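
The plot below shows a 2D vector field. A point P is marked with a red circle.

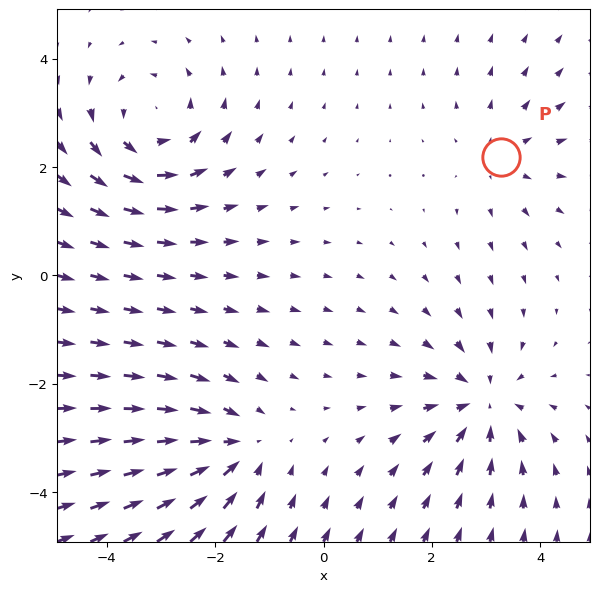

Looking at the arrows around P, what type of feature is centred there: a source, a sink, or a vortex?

At P (3.3, 2.2) the arrows spread outward. Divergence about +2, curl ≈0 — positive divergence with near-zero curl is a source.

source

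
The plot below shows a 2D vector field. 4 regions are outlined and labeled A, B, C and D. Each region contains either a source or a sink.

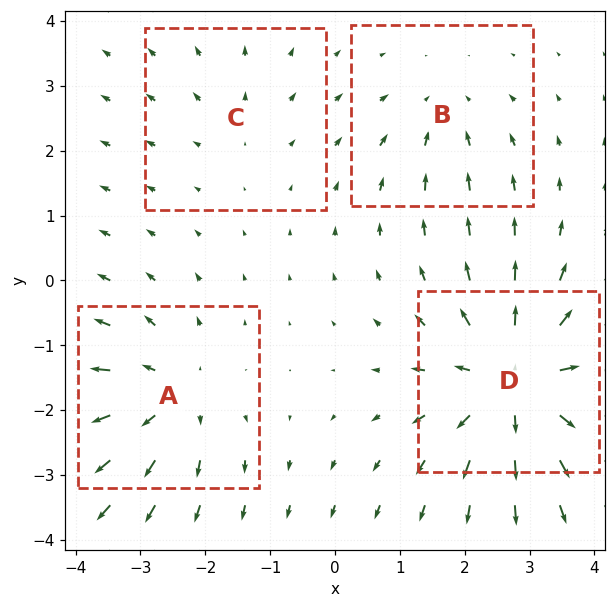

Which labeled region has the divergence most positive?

Divergence at each region's feature centre — A: about +5, B: about -3, C: about +2, D: about +7. Region D is most positive.

D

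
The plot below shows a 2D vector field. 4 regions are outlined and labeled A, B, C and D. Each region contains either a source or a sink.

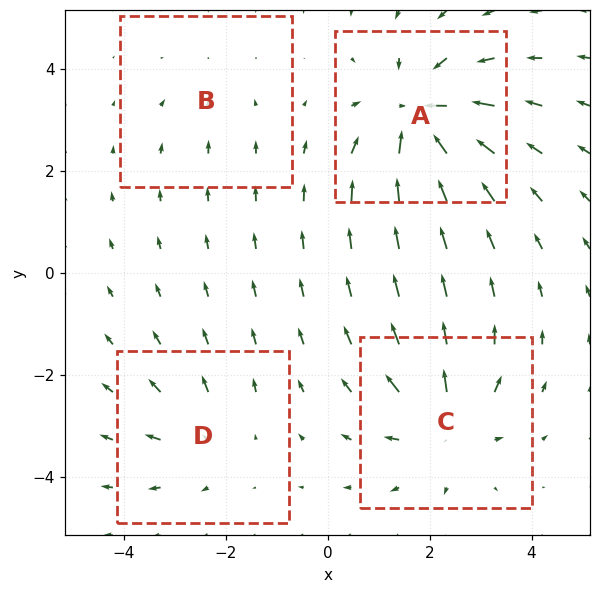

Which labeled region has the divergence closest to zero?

Divergence at each region's feature centre — A: about -8, B: about -2, C: about +6, D: about +4. Region B is closest to zero.

B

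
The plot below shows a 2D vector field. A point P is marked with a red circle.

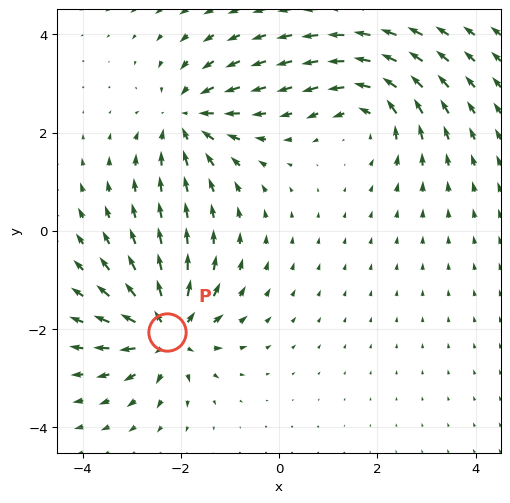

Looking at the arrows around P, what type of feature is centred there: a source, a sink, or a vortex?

At P (-2.3, -2.1) the arrows spread outward. Divergence about +6, curl ≈0 — positive divergence with near-zero curl is a source.

source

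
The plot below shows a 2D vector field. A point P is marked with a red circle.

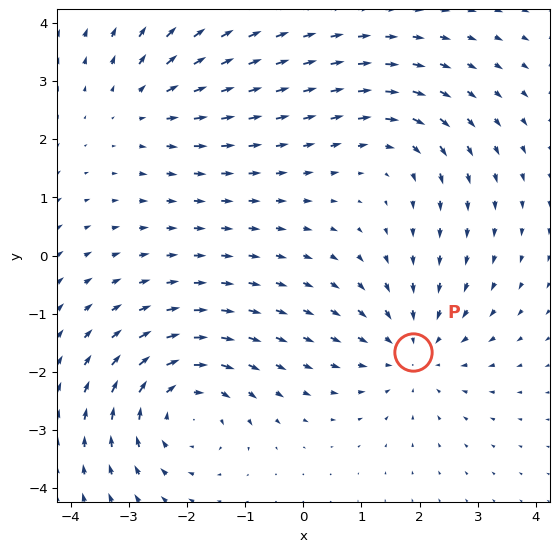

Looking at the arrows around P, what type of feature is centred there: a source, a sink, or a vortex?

At P (1.9, -1.7) the arrows converge inward. Divergence about -3, curl ≈0 — negative divergence with near-zero curl is a sink.

sink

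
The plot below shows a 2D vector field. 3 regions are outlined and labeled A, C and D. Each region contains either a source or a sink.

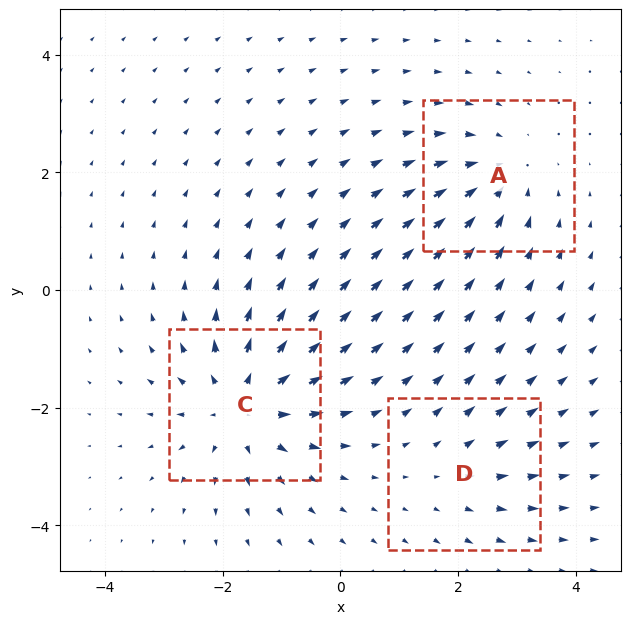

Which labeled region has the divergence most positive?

C

Divergence at each region's feature centre — A: about -3, C: about +4, D: about +2. Region C is most positive.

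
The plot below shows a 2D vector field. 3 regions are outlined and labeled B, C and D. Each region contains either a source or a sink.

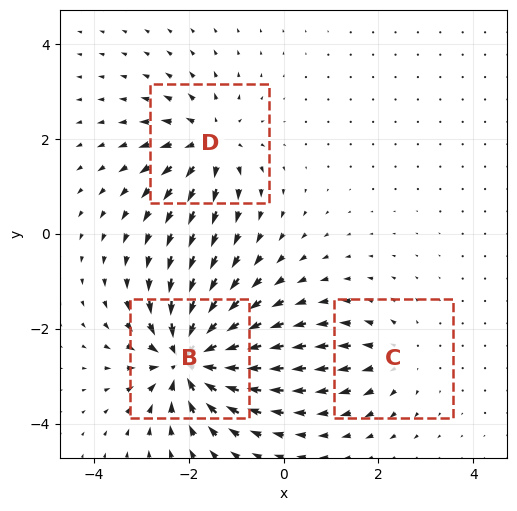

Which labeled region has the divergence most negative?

B

Divergence at each region's feature centre — B: about -7, C: about +3, D: about +4. Region B is most negative.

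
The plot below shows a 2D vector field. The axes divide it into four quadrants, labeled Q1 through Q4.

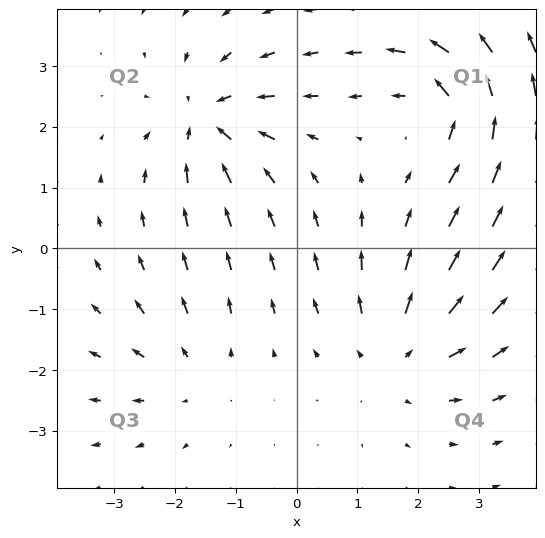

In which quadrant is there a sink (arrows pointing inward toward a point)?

Q2

The sink sits at approximately (-1.5, 2.1), which lies in quadrant Q2. The divergence there is about -6, negative as expected for a sink.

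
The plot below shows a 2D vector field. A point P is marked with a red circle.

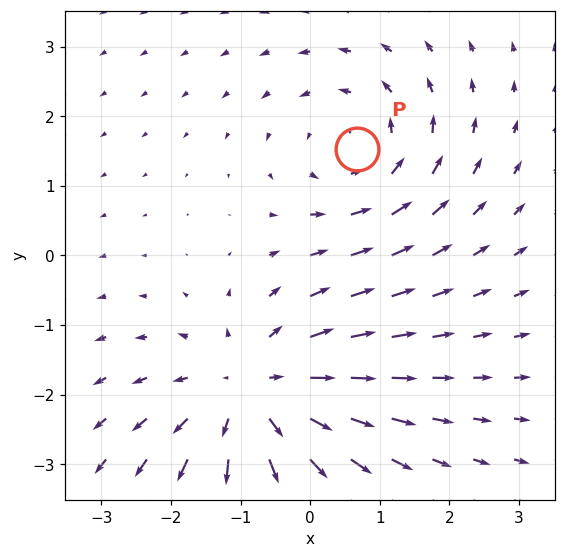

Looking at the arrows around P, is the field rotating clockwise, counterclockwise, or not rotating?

counterclockwise

Near P at (0.7, 1.5) the arrows circulate counterclockwise. The curl (z-component) there is about +3; positive curl means counterclockwise rotation.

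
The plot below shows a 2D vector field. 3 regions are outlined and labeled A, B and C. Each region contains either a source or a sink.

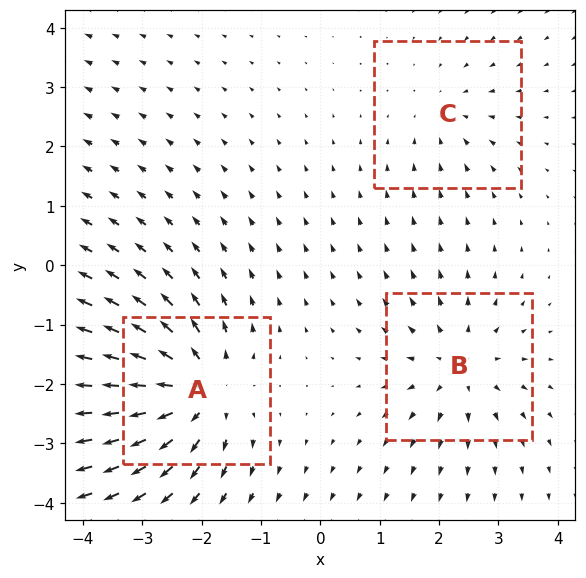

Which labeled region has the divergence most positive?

Divergence at each region's feature centre — A: about +5, B: about +4, C: about -2. Region A is most positive.

A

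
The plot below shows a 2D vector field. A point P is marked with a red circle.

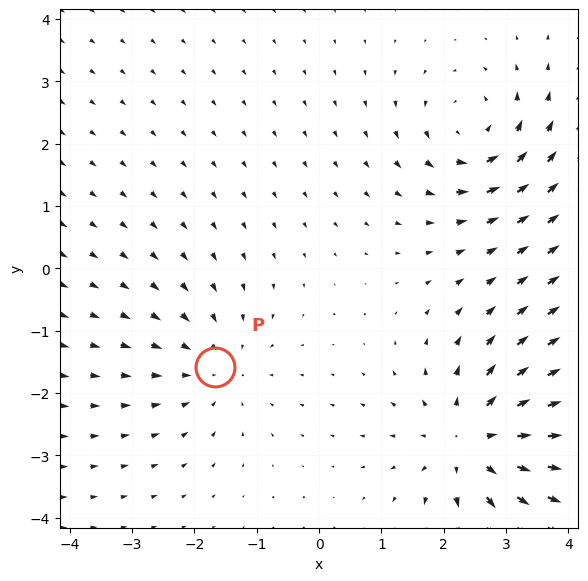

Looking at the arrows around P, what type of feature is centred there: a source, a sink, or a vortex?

sink

At P (-1.7, -1.6) the arrows converge inward. Divergence about -3, curl ≈0 — negative divergence with near-zero curl is a sink.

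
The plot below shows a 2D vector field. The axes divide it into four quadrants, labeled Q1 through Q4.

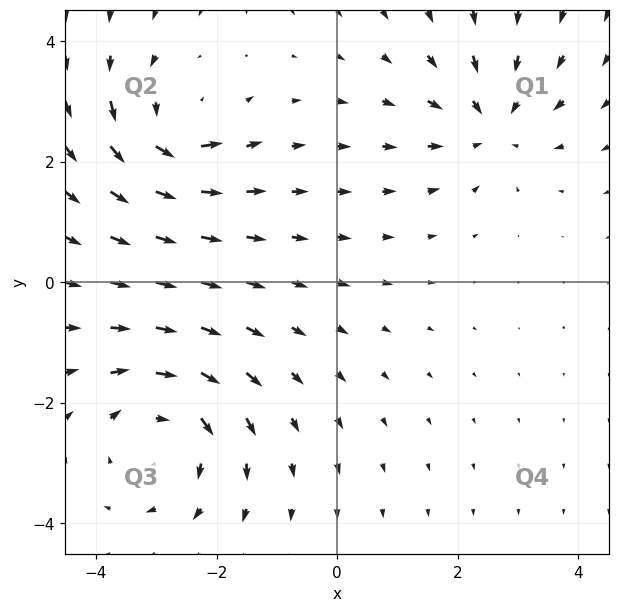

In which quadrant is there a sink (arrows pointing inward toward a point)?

Q1

The sink sits at approximately (2.5, 2.6), which lies in quadrant Q1. The divergence there is about -3, negative as expected for a sink.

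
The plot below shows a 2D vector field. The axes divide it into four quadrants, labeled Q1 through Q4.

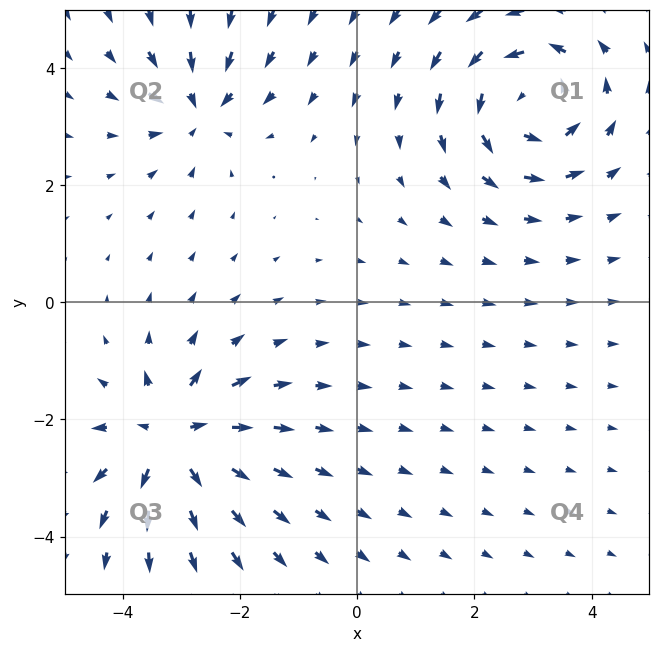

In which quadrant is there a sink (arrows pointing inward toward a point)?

The sink sits at approximately (-2.7, 3.3), which lies in quadrant Q2. The divergence there is about -4, negative as expected for a sink.

Q2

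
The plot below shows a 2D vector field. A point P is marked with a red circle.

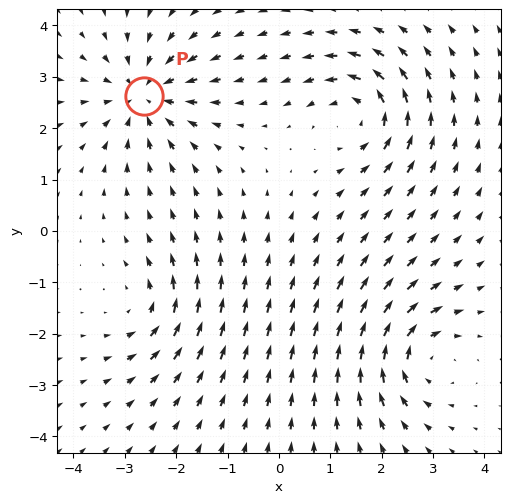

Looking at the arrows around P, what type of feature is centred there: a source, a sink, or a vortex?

sink

At P (-2.6, 2.6) the arrows converge inward. Divergence about -5, curl ≈0 — negative divergence with near-zero curl is a sink.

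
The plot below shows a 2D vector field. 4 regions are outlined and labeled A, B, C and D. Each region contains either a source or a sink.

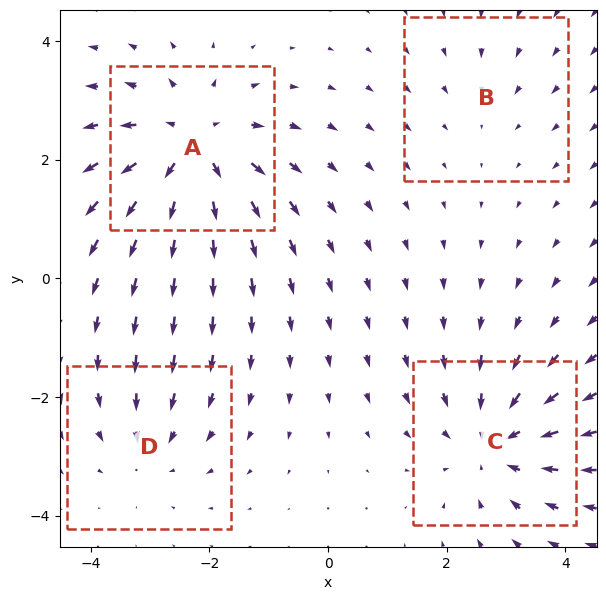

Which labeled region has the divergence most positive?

Divergence at each region's feature centre — A: about +6, B: about -2, C: about -5, D: about -3. Region A is most positive.

A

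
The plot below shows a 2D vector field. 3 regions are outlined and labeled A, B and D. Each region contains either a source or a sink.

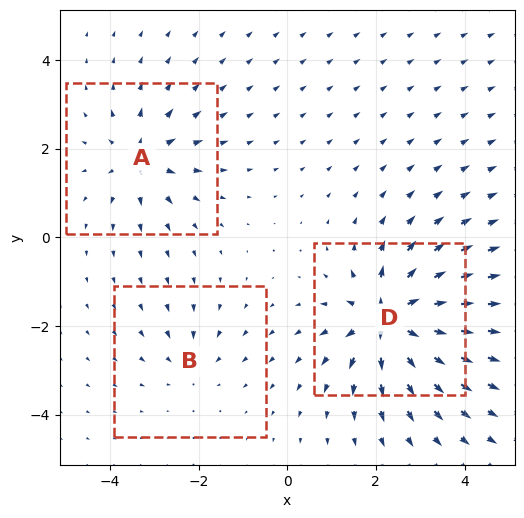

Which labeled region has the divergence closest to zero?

Divergence at each region's feature centre — A: about +4, B: about -2, D: about +6. Region B is closest to zero.

B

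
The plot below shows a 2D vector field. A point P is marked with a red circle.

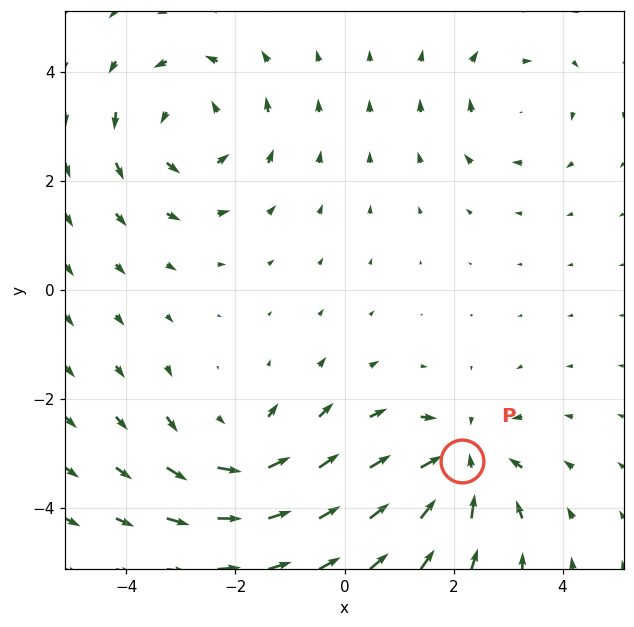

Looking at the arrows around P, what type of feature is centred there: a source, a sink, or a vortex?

sink

At P (2.2, -3.1) the arrows converge inward. Divergence about -5, curl ≈0 — negative divergence with near-zero curl is a sink.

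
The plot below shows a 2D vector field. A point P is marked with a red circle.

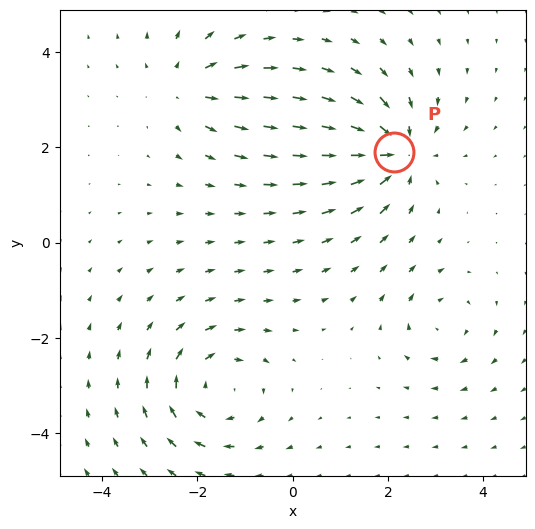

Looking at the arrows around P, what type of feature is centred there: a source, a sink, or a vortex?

sink

At P (2.1, 1.9) the arrows converge inward. Divergence about -6, curl ≈0 — negative divergence with near-zero curl is a sink.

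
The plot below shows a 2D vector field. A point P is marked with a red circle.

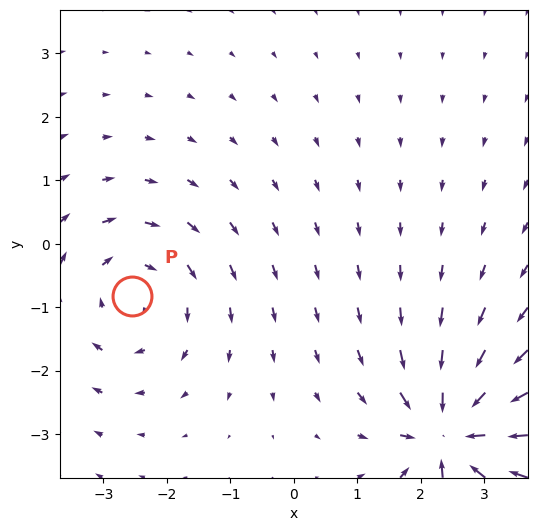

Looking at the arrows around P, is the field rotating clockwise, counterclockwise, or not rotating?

clockwise

Near P at (-2.6, -0.8) the arrows circulate clockwise. The curl (z-component) there is about -3; negative curl means clockwise rotation.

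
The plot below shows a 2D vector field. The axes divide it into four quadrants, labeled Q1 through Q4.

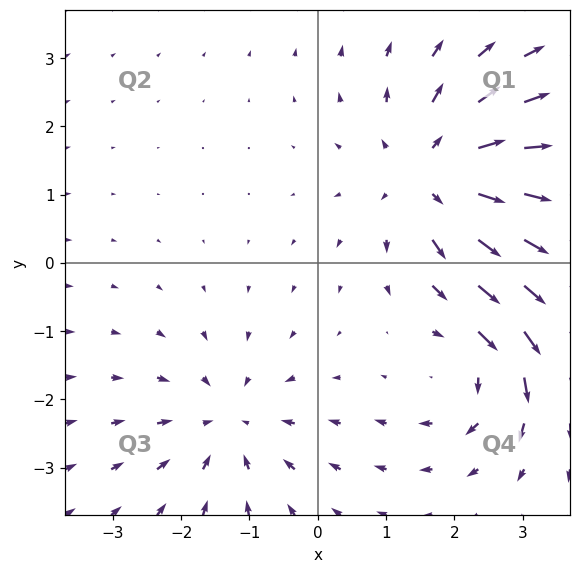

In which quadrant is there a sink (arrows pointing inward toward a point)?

The sink sits at approximately (-1.3, -2.4), which lies in quadrant Q3. The divergence there is about -3, negative as expected for a sink.

Q3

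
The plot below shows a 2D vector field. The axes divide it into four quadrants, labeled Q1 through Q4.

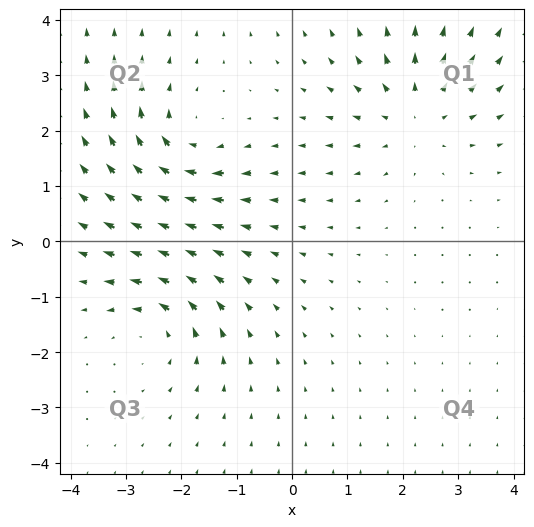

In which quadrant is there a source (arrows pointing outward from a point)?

The source sits at approximately (2.2, 2.3), which lies in quadrant Q1. The divergence there is about +3, positive as expected for a source.

Q1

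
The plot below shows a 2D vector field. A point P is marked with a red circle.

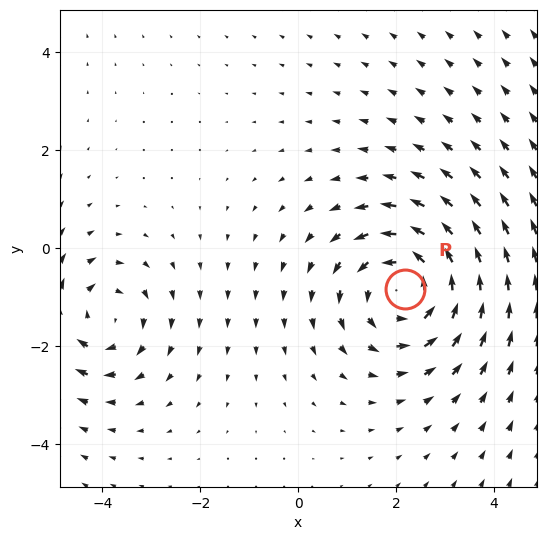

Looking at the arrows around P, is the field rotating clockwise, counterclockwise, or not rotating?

counterclockwise

Near P at (2.2, -0.8) the arrows circulate counterclockwise. The curl (z-component) there is about +4; positive curl means counterclockwise rotation.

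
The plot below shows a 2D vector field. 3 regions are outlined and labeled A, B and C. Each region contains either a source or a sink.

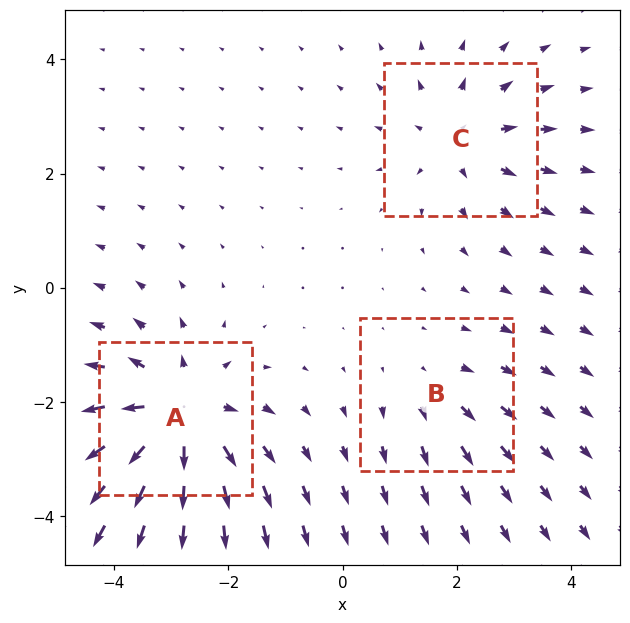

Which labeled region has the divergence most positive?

Divergence at each region's feature centre — A: about +5, B: about +2, C: about +3. Region A is most positive.

A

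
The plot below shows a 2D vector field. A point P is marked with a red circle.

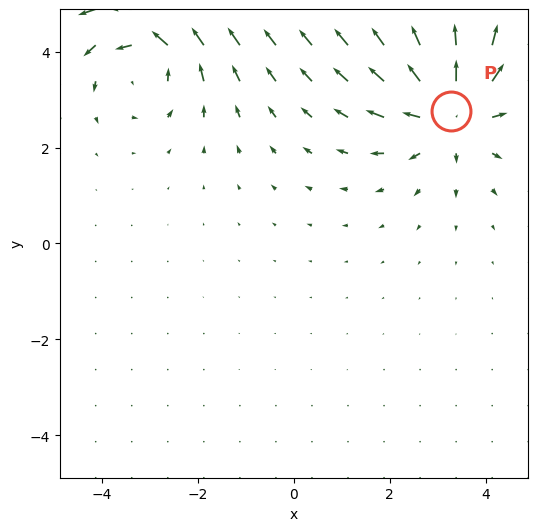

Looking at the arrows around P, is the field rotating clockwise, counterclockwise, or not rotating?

not rotating

Near P at (3.3, 2.8) the arrows show no circulation. The curl there is ≈0.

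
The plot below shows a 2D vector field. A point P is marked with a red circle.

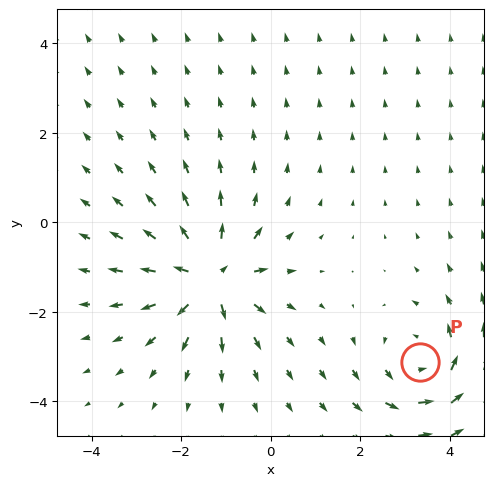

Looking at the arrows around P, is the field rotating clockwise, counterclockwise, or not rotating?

counterclockwise

Near P at (3.3, -3.1) the arrows circulate counterclockwise. The curl (z-component) there is about +3; positive curl means counterclockwise rotation.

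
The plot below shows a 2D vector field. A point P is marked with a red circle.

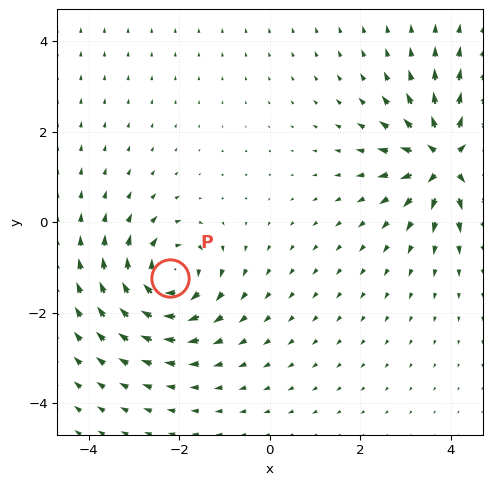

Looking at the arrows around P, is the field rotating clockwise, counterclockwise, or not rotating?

Near P at (-2.2, -1.2) the arrows circulate clockwise. The curl (z-component) there is about -5; negative curl means clockwise rotation.

clockwise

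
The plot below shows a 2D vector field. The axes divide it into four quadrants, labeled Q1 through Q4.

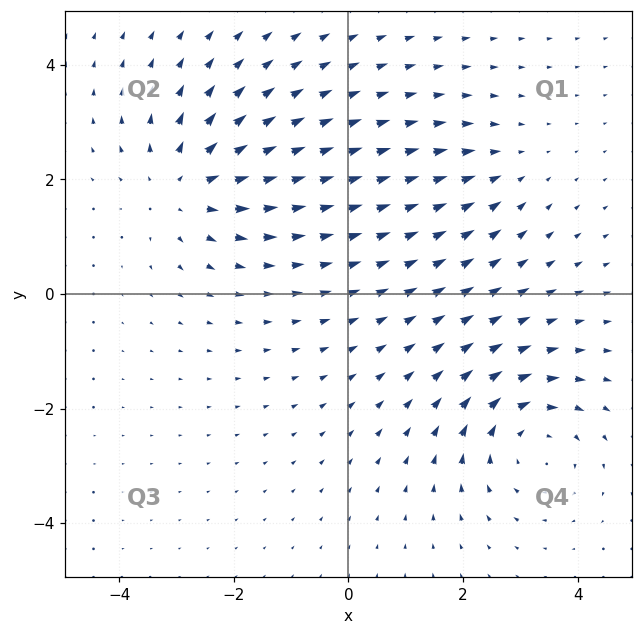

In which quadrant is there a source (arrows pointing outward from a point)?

The source sits at approximately (-2.9, 1.9), which lies in quadrant Q2. The divergence there is about +4, positive as expected for a source.

Q2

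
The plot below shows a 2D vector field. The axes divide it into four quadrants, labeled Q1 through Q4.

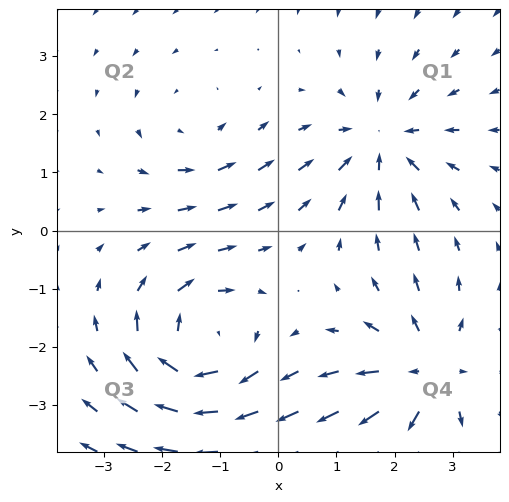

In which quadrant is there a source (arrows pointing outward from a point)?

The source sits at approximately (2.5, -2.5), which lies in quadrant Q4. The divergence there is about +5, positive as expected for a source.

Q4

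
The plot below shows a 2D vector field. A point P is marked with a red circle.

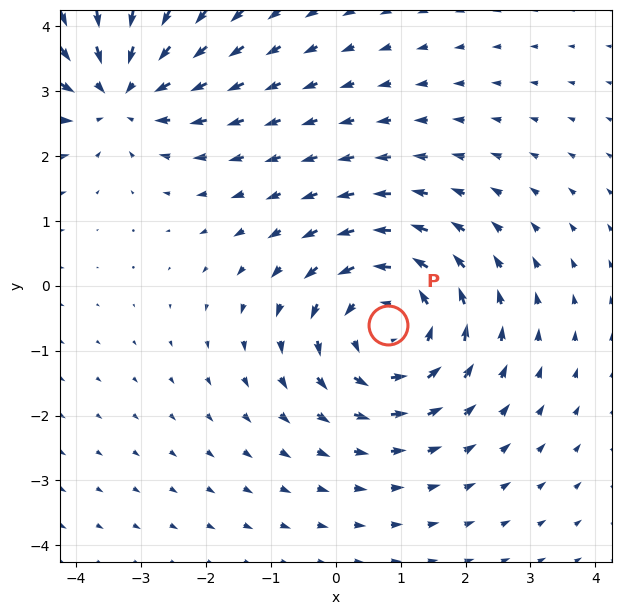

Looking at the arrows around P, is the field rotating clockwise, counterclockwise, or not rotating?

counterclockwise

Near P at (0.8, -0.6) the arrows circulate counterclockwise. The curl (z-component) there is about +4; positive curl means counterclockwise rotation.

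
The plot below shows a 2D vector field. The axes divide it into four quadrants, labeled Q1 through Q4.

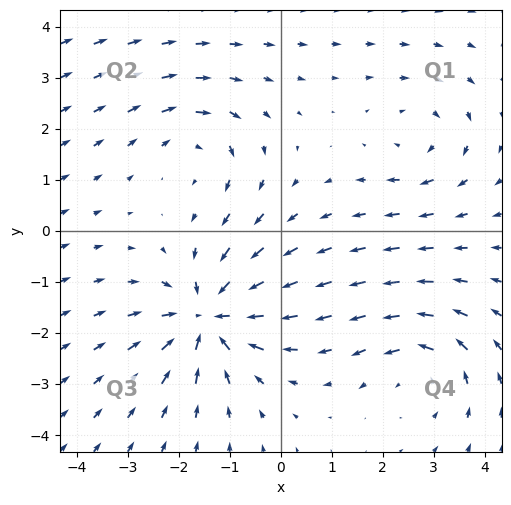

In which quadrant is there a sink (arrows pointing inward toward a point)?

Q3

The sink sits at approximately (-1.4, -1.7), which lies in quadrant Q3. The divergence there is about -6, negative as expected for a sink.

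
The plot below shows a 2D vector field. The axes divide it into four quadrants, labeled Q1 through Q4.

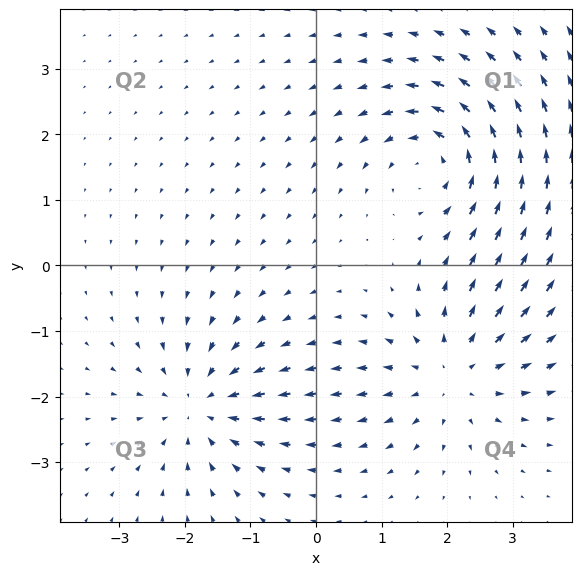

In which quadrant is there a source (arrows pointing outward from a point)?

Q4

The source sits at approximately (2.1, -1.6), which lies in quadrant Q4. The divergence there is about +4, positive as expected for a source.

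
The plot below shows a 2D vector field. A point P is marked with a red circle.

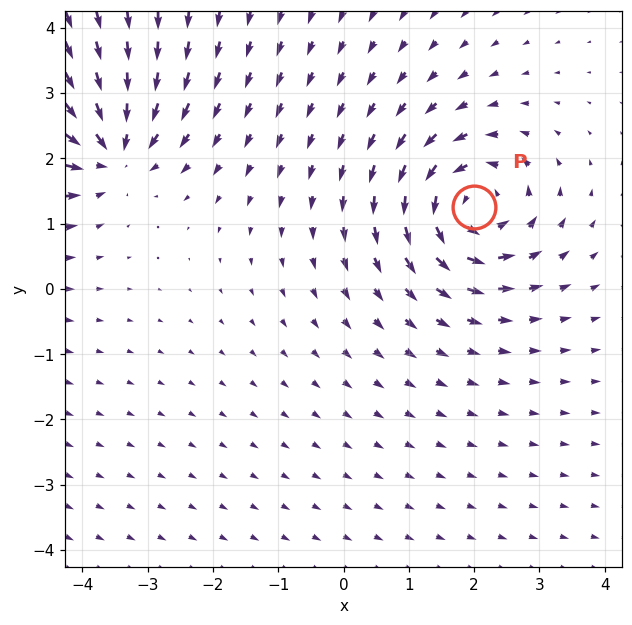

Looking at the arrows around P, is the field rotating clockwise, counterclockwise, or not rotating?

counterclockwise

Near P at (2.0, 1.3) the arrows circulate counterclockwise. The curl (z-component) there is about +5; positive curl means counterclockwise rotation.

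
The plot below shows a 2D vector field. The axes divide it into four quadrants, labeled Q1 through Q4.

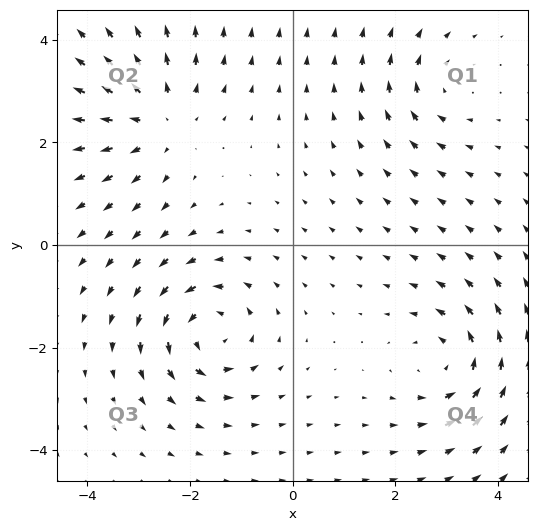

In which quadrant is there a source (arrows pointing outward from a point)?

The source sits at approximately (-2.6, 2.4), which lies in quadrant Q2. The divergence there is about +4, positive as expected for a source.

Q2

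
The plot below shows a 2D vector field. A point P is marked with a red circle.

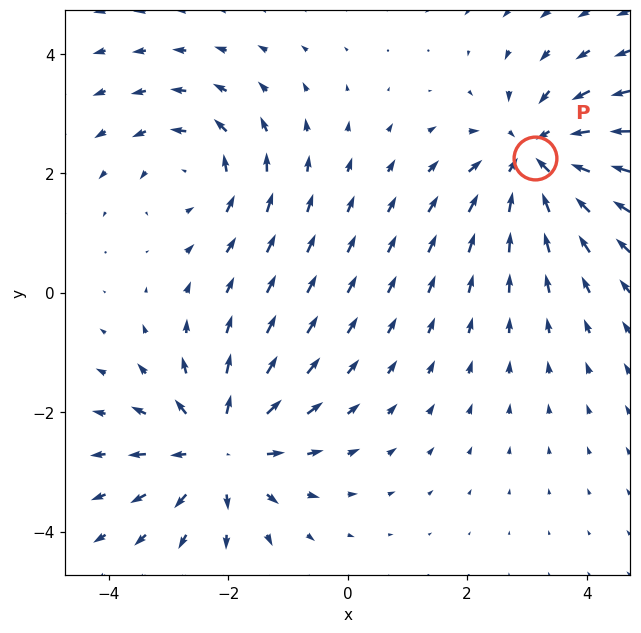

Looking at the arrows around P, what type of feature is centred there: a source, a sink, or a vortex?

sink

At P (3.1, 2.3) the arrows converge inward. Divergence about -4, curl ≈0 — negative divergence with near-zero curl is a sink.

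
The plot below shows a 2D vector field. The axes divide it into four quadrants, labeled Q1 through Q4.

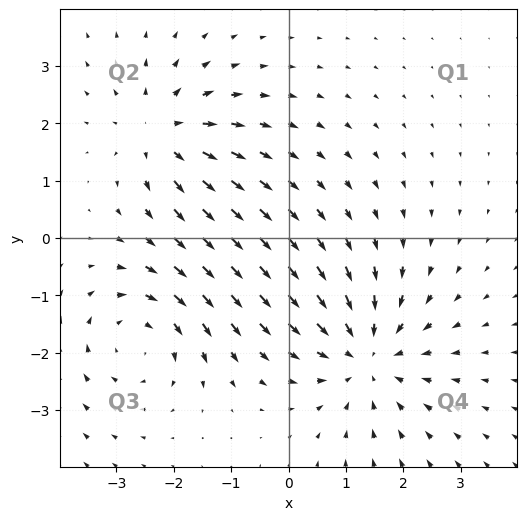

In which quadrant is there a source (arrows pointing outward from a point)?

Q2

The source sits at approximately (-2.2, 1.8), which lies in quadrant Q2. The divergence there is about +4, positive as expected for a source.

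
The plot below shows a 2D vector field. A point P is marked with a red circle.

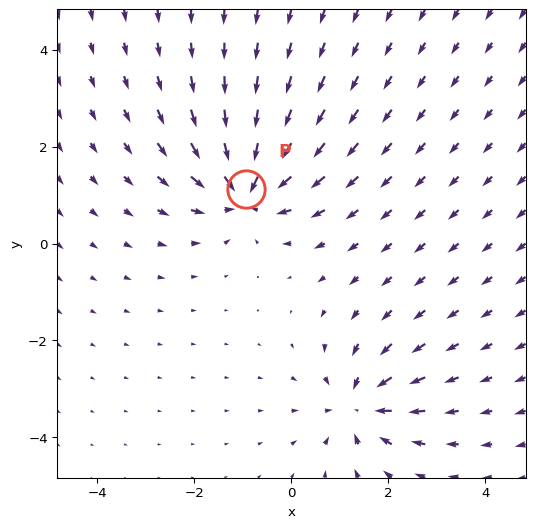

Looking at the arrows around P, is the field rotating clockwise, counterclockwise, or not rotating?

not rotating

Near P at (-0.9, 1.1) the arrows show no circulation. The curl there is ≈0.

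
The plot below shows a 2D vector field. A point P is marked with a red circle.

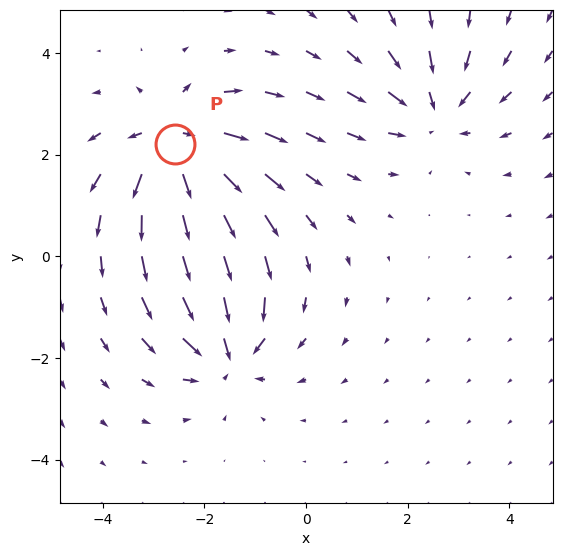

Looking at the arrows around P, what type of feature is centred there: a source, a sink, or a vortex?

At P (-2.6, 2.2) the arrows spread outward. Divergence about +6, curl ≈0 — positive divergence with near-zero curl is a source.

source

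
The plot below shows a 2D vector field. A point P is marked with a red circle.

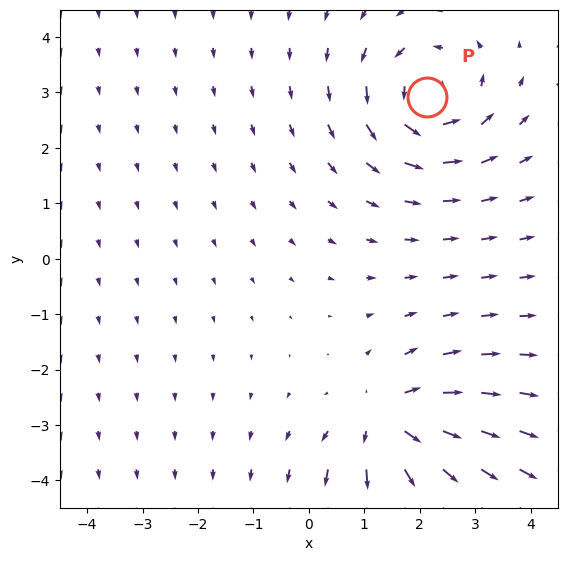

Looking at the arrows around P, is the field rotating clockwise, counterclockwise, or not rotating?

Near P at (2.1, 2.9) the arrows circulate counterclockwise. The curl (z-component) there is about +4; positive curl means counterclockwise rotation.

counterclockwise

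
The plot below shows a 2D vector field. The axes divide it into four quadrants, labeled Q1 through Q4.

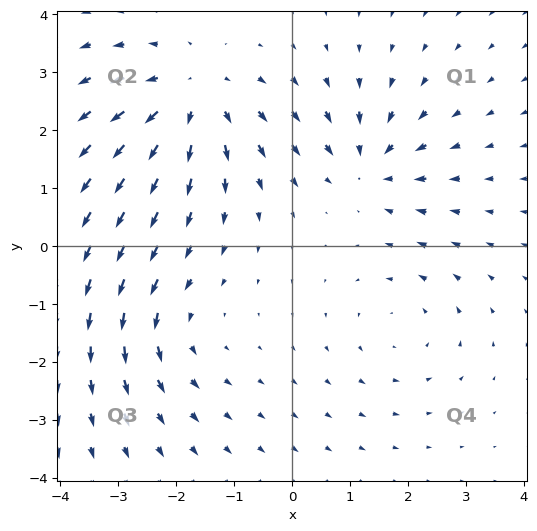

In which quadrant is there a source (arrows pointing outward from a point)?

Q2

The source sits at approximately (-1.7, 2.6), which lies in quadrant Q2. The divergence there is about +4, positive as expected for a source.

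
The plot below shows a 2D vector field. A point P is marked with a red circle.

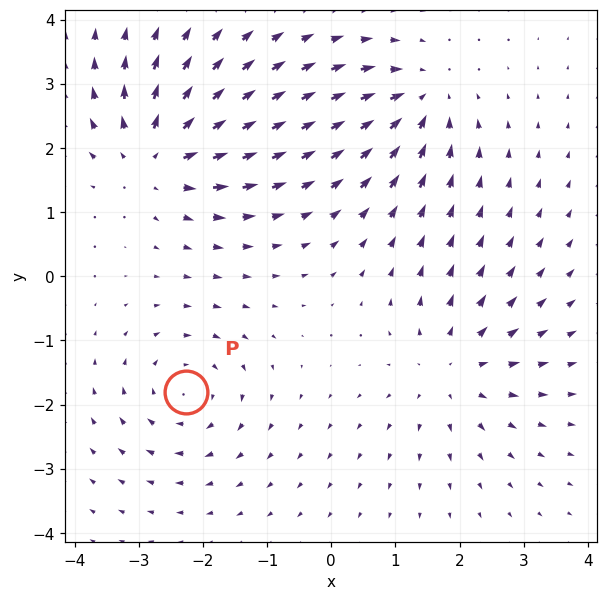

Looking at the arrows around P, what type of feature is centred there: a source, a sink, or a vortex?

vortex

At P (-2.3, -1.8) the arrows circulate clockwise. Divergence ≈0, curl about -4 — near-zero divergence with nonzero curl is a vortex.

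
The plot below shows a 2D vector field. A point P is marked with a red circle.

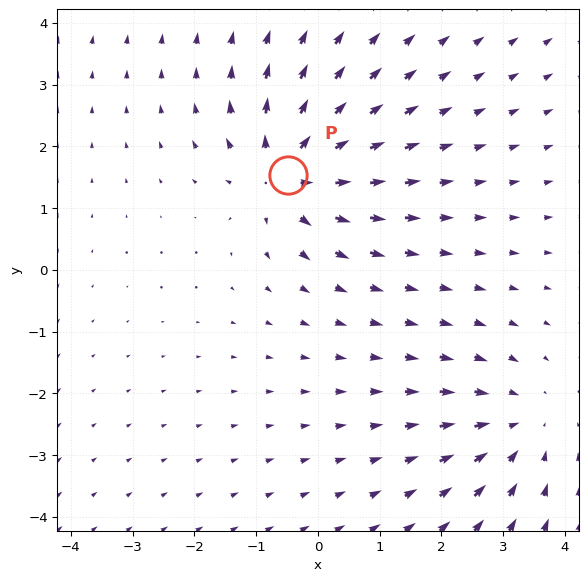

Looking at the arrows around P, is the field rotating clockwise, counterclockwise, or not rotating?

Near P at (-0.5, 1.5) the arrows show no circulation. The curl there is ≈0.

not rotating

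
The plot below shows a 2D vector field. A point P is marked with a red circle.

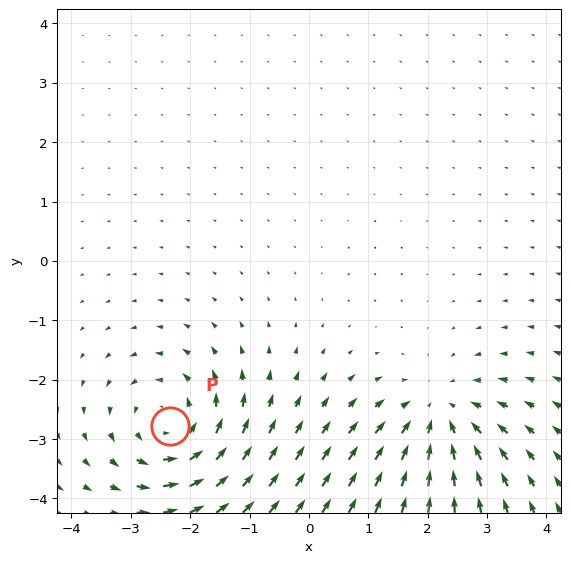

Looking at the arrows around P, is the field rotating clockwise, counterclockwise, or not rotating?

counterclockwise

Near P at (-2.3, -2.8) the arrows circulate counterclockwise. The curl (z-component) there is about +5; positive curl means counterclockwise rotation.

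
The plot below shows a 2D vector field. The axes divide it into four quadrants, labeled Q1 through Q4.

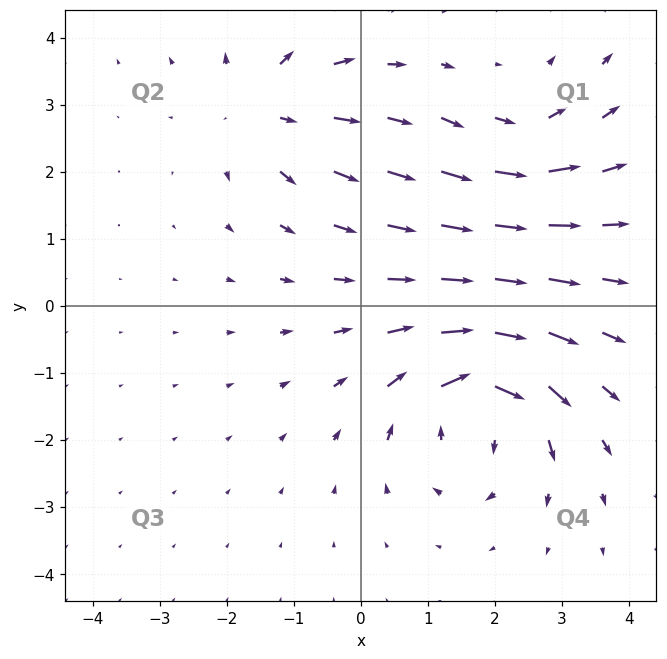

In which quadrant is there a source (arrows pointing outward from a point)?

Q2

The source sits at approximately (-1.4, 3.0), which lies in quadrant Q2. The divergence there is about +4, positive as expected for a source.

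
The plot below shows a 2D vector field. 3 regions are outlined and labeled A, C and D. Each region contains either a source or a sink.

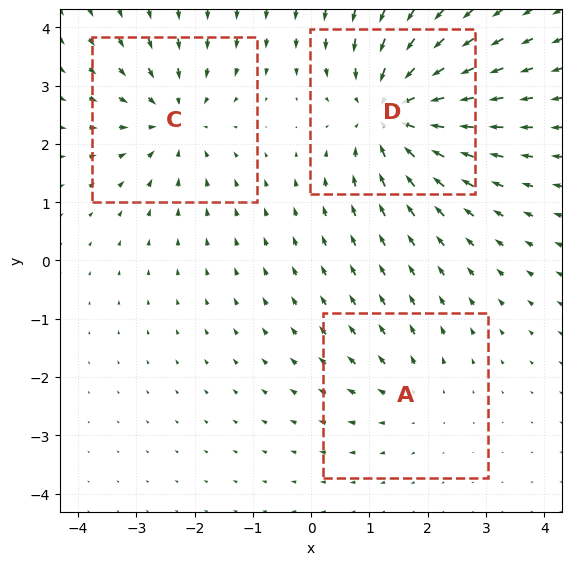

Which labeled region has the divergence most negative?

Divergence at each region's feature centre — A: about +2, C: about -3, D: about -5. Region D is most negative.

D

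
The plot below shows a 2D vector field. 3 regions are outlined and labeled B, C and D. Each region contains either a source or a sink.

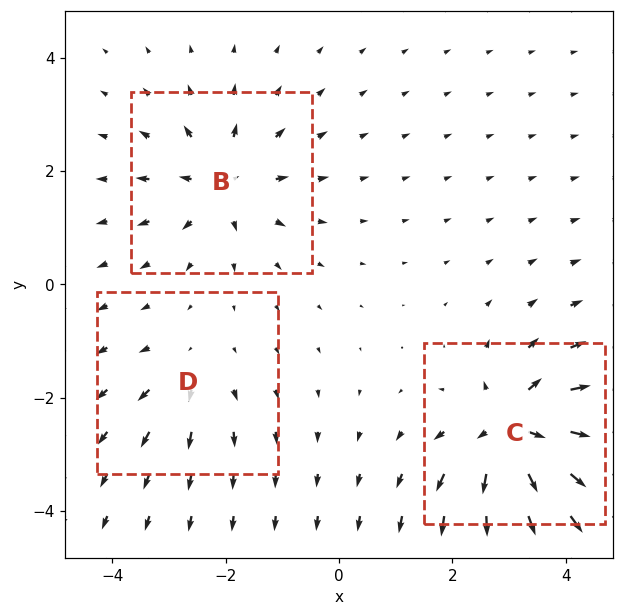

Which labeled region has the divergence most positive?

C

Divergence at each region's feature centre — B: about +4, C: about +6, D: about +2. Region C is most positive.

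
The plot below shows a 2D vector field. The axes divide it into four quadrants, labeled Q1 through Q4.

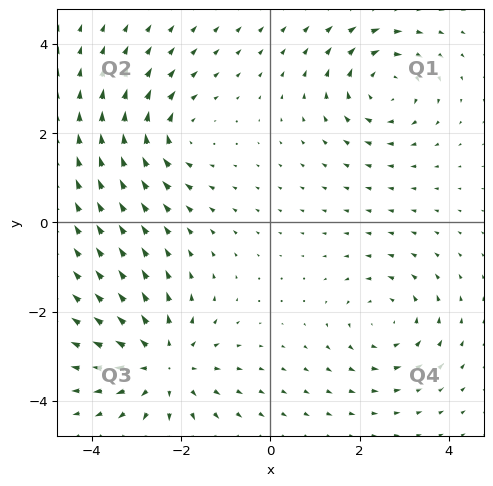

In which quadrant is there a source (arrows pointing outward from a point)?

The source sits at approximately (-2.4, -3.2), which lies in quadrant Q3. The divergence there is about +3, positive as expected for a source.

Q3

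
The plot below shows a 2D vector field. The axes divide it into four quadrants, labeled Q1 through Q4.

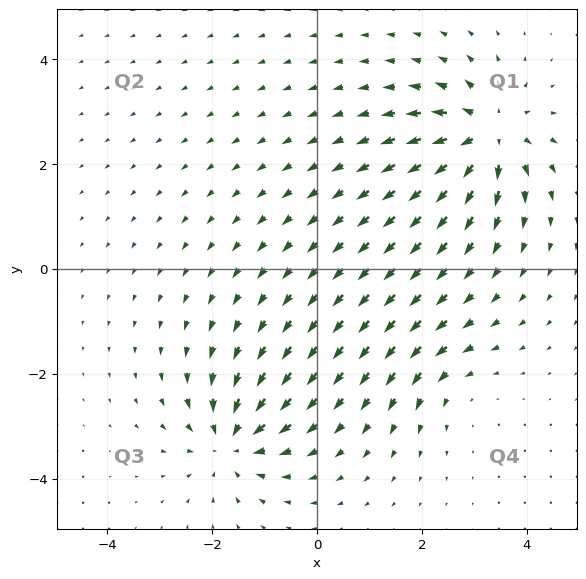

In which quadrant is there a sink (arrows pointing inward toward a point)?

The sink sits at approximately (-1.6, -3.3), which lies in quadrant Q3. The divergence there is about -5, negative as expected for a sink.

Q3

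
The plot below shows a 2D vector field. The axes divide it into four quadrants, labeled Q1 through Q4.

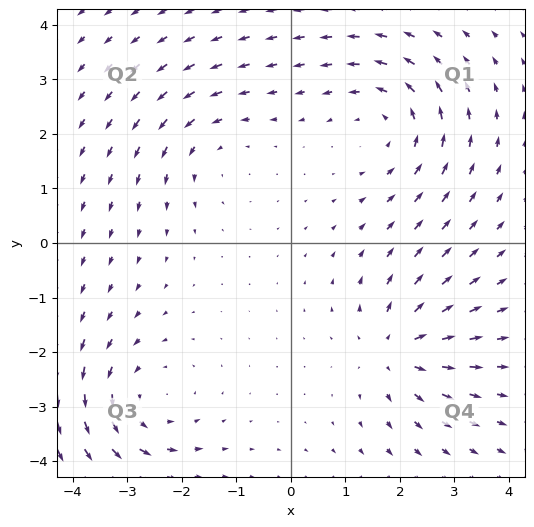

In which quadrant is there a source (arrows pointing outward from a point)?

Q4

The source sits at approximately (1.9, -2.0), which lies in quadrant Q4. The divergence there is about +5, positive as expected for a source.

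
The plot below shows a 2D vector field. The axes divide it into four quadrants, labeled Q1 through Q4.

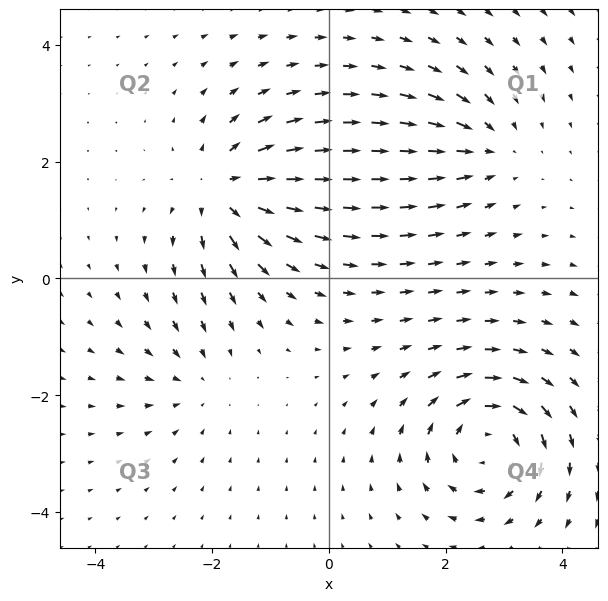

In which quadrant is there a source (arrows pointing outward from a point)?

Q2

The source sits at approximately (-1.8, 1.5), which lies in quadrant Q2. The divergence there is about +5, positive as expected for a source.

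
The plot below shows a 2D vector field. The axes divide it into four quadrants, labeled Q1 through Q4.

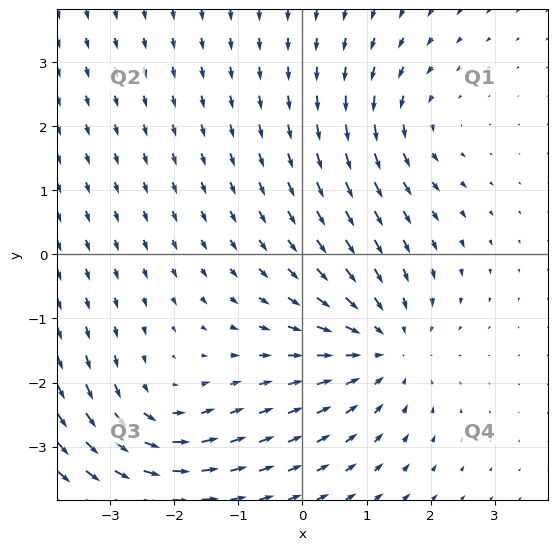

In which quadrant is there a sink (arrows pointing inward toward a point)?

The sink sits at approximately (1.3, -1.4), which lies in quadrant Q4. The divergence there is about -3, negative as expected for a sink.

Q4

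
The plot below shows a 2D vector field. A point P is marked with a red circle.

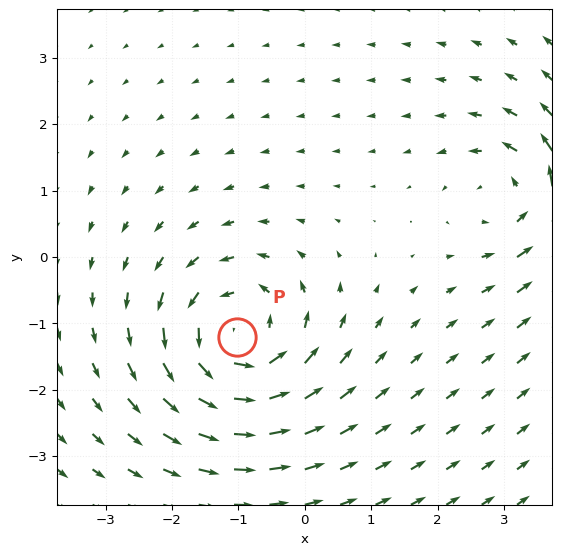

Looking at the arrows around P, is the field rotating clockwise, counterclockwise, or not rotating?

counterclockwise

Near P at (-1.0, -1.2) the arrows circulate counterclockwise. The curl (z-component) there is about +5; positive curl means counterclockwise rotation.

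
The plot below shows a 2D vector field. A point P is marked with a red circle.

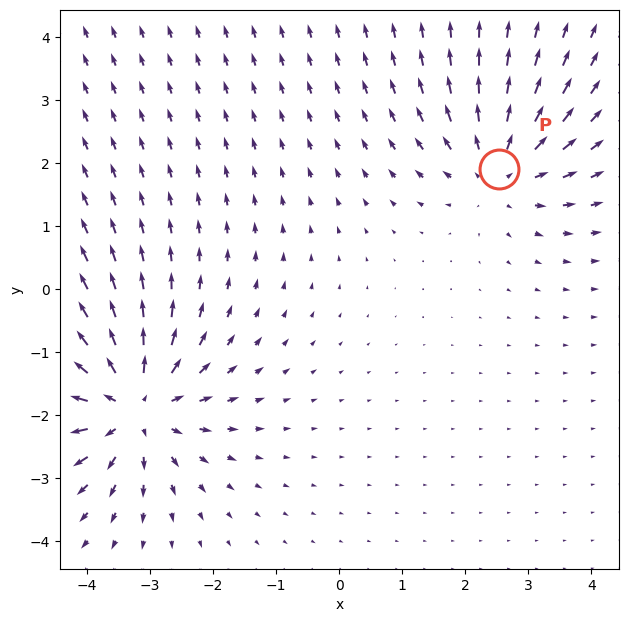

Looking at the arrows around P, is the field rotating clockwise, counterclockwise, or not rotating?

Near P at (2.5, 1.9) the arrows show no circulation. The curl there is ≈0.

not rotating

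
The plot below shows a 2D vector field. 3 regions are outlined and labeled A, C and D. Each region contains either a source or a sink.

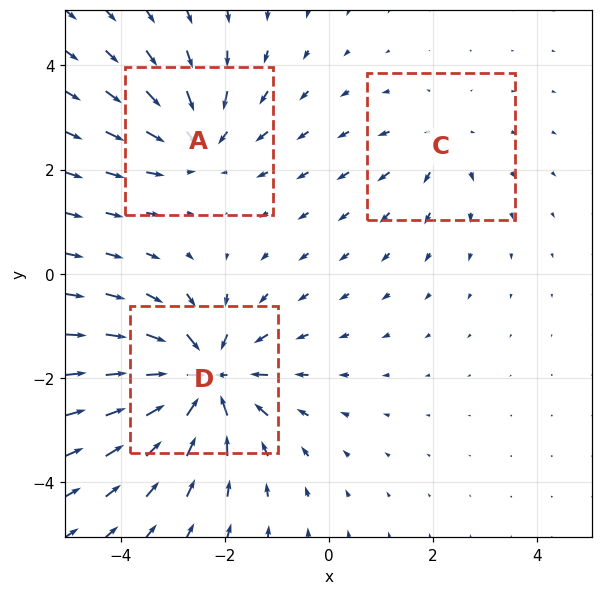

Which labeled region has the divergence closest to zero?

Divergence at each region's feature centre — A: about -3, C: about +2, D: about -5. Region C is closest to zero.

C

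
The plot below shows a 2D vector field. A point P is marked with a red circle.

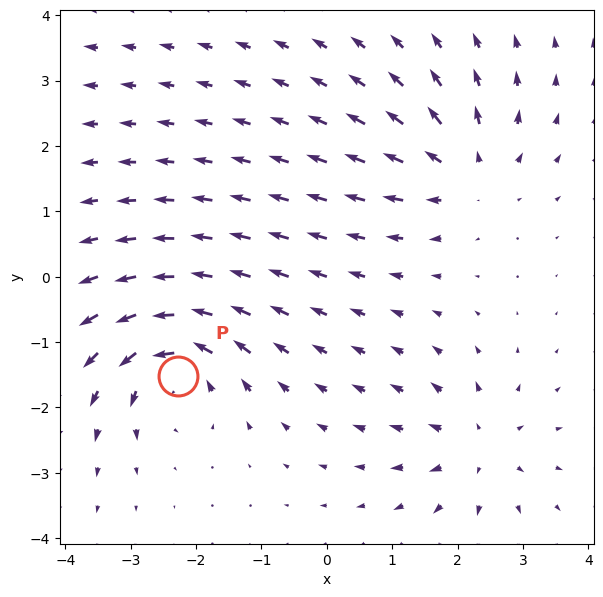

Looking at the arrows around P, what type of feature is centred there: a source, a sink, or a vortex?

At P (-2.3, -1.5) the arrows circulate counterclockwise. Divergence ≈0, curl about +6 — near-zero divergence with nonzero curl is a vortex.

vortex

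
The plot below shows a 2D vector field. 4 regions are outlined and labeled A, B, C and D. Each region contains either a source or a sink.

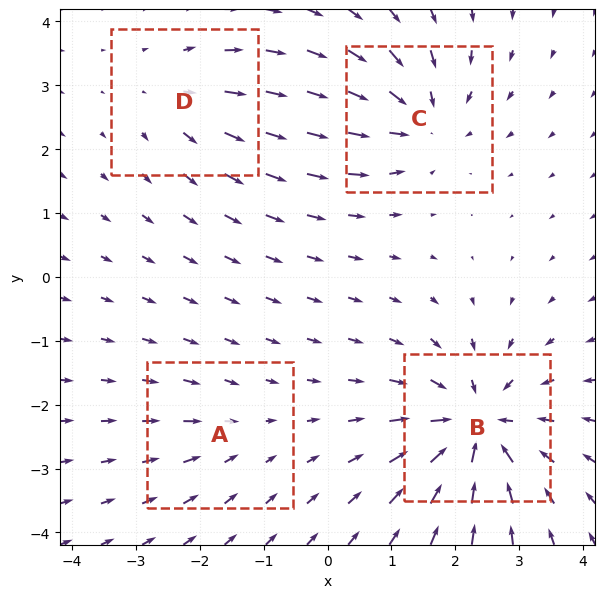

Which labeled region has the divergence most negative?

Divergence at each region's feature centre — A: about -2, B: about -8, C: about -5, D: about +4. Region B is most negative.

B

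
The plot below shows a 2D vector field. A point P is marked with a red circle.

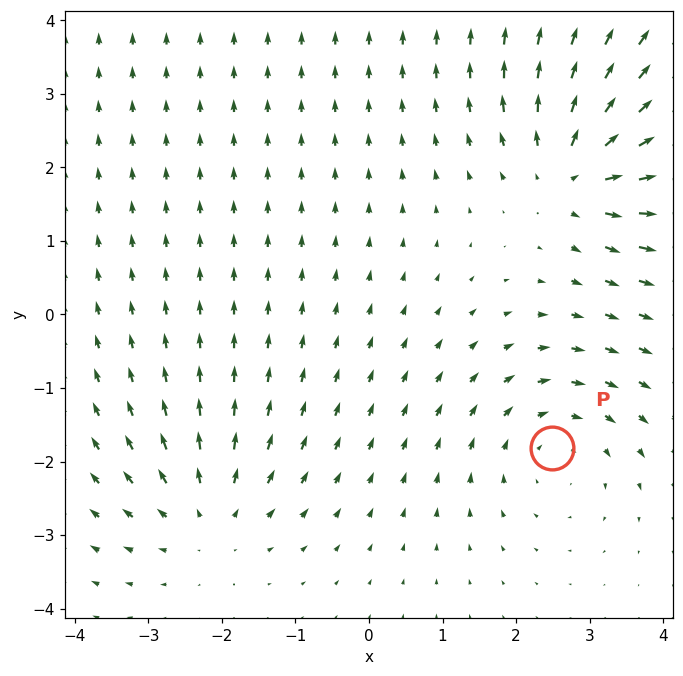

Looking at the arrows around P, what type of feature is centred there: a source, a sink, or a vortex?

vortex

At P (2.5, -1.8) the arrows circulate clockwise. Divergence ≈0, curl about -3 — near-zero divergence with nonzero curl is a vortex.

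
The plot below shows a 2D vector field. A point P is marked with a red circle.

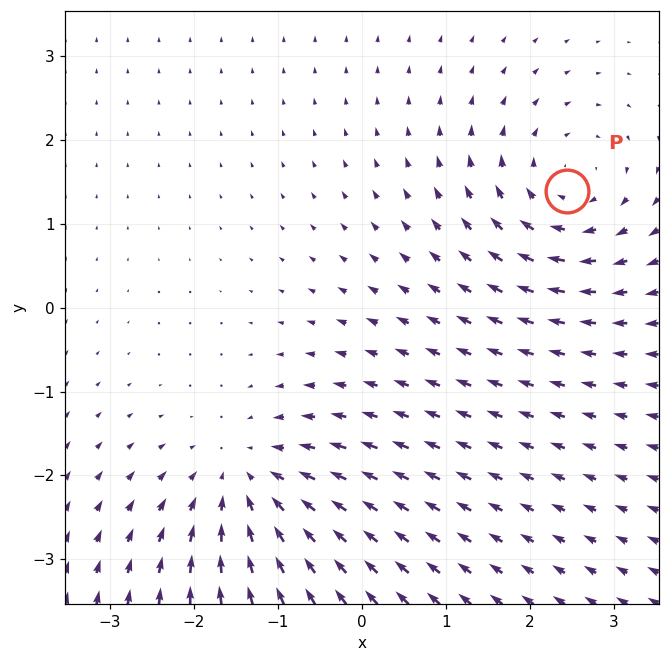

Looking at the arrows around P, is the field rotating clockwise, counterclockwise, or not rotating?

clockwise

Near P at (2.4, 1.4) the arrows circulate clockwise. The curl (z-component) there is about -4; negative curl means clockwise rotation.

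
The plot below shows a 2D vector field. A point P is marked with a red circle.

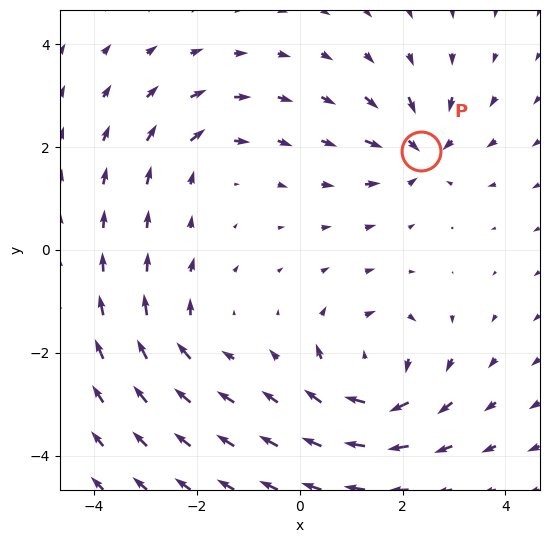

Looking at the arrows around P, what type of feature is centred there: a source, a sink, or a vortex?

sink

At P (2.4, 1.9) the arrows converge inward. Divergence about -4, curl ≈0 — negative divergence with near-zero curl is a sink.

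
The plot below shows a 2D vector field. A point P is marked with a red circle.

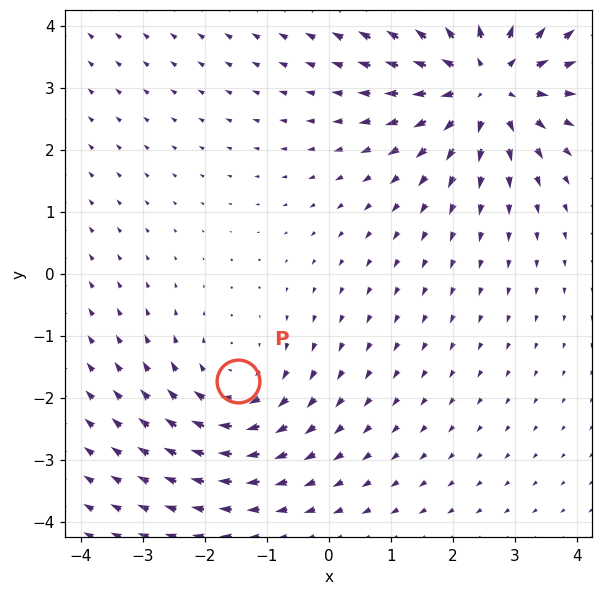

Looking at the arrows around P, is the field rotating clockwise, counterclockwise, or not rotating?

clockwise

Near P at (-1.5, -1.7) the arrows circulate clockwise. The curl (z-component) there is about -2; negative curl means clockwise rotation.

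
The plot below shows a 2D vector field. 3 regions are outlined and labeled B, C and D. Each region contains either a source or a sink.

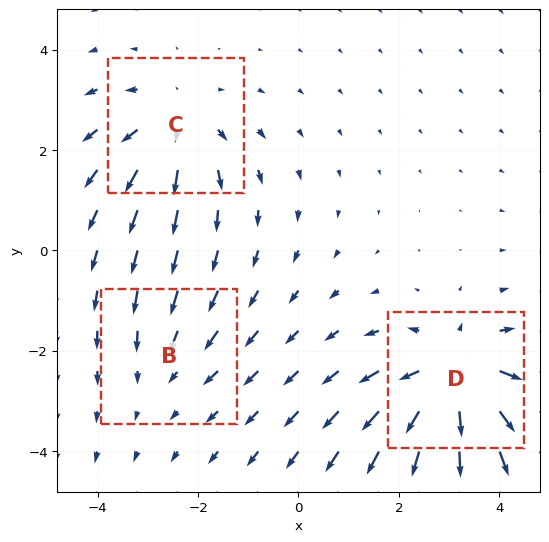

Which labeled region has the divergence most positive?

D

Divergence at each region's feature centre — B: about -2, C: about +3, D: about +5. Region D is most positive.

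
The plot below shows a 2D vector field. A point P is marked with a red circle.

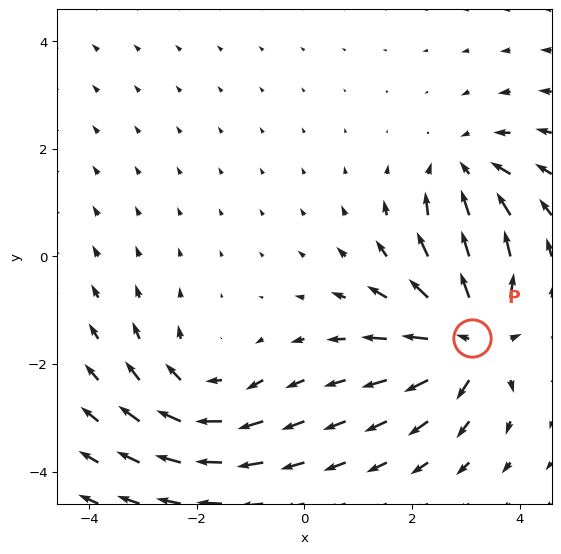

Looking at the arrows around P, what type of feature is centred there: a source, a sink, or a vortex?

source

At P (3.1, -1.5) the arrows spread outward. Divergence about +6, curl ≈0 — positive divergence with near-zero curl is a source.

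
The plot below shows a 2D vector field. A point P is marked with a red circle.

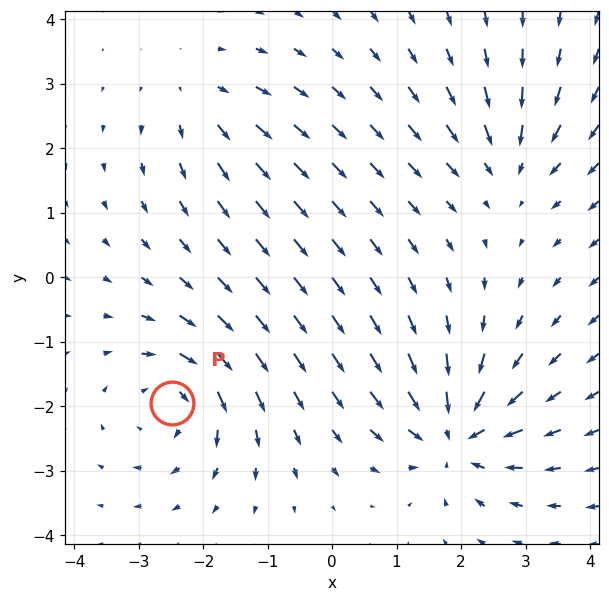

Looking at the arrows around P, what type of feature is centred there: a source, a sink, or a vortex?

At P (-2.5, -1.9) the arrows circulate clockwise. Divergence ≈0, curl about -5 — near-zero divergence with nonzero curl is a vortex.

vortex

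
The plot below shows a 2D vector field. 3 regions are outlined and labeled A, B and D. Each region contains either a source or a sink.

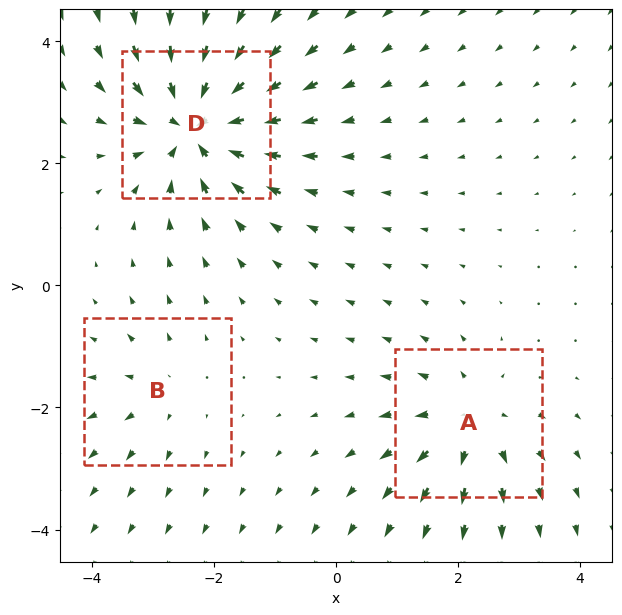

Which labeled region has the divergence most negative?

D

Divergence at each region's feature centre — A: about +4, B: about +2, D: about -6. Region D is most negative.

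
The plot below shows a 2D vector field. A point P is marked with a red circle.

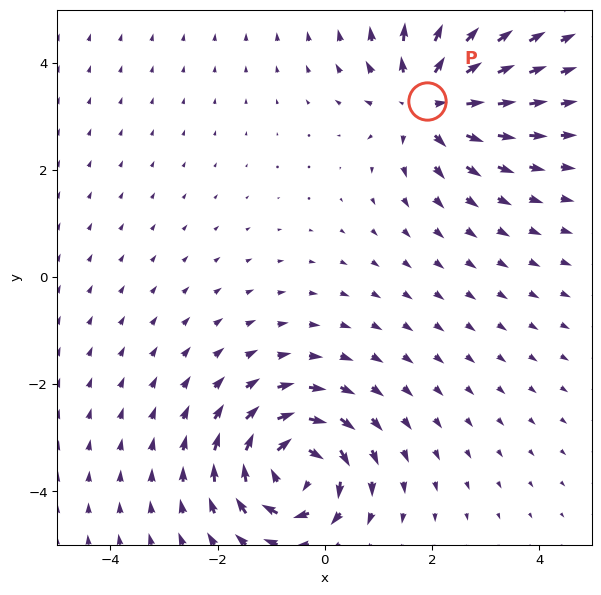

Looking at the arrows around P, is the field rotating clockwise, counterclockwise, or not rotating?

Near P at (1.9, 3.3) the arrows show no circulation. The curl there is ≈0.

not rotating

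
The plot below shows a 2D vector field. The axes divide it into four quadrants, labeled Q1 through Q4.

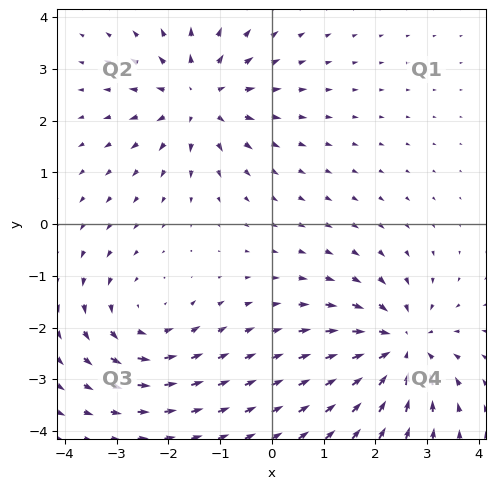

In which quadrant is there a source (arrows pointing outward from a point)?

The source sits at approximately (-1.4, 2.4), which lies in quadrant Q2. The divergence there is about +5, positive as expected for a source.

Q2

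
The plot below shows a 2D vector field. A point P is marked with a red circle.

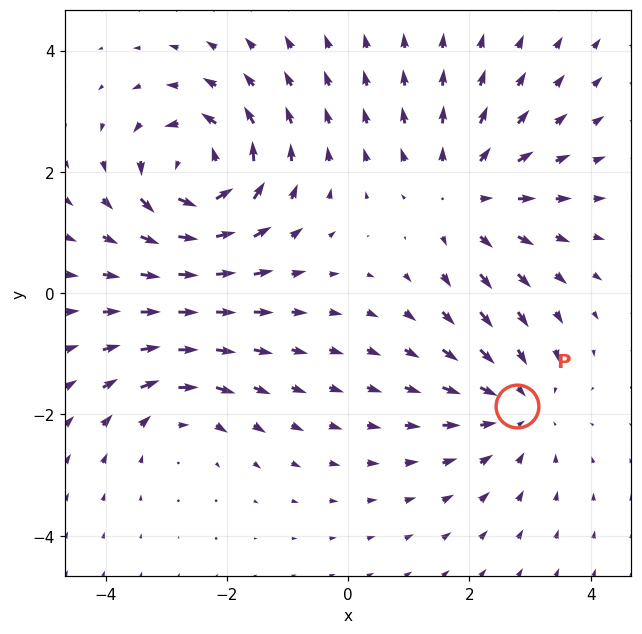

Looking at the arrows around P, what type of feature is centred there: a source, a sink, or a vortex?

sink

At P (2.8, -1.9) the arrows converge inward. Divergence about -3, curl ≈0 — negative divergence with near-zero curl is a sink.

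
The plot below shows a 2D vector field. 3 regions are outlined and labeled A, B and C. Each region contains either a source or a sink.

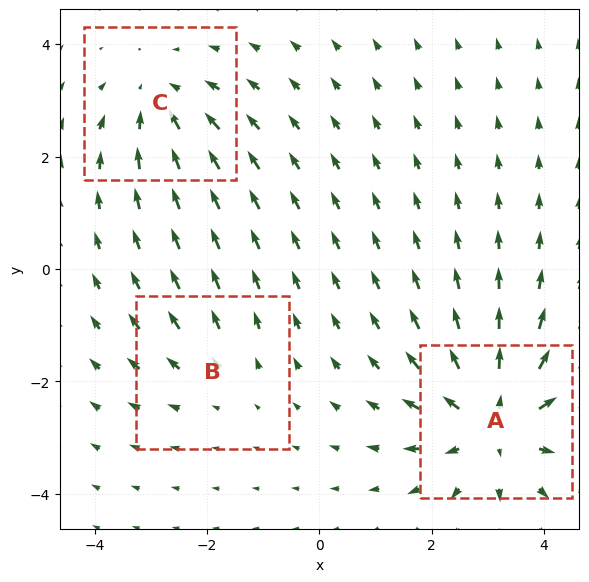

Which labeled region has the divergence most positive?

A

Divergence at each region's feature centre — A: about +4, B: about +2, C: about -3. Region A is most positive.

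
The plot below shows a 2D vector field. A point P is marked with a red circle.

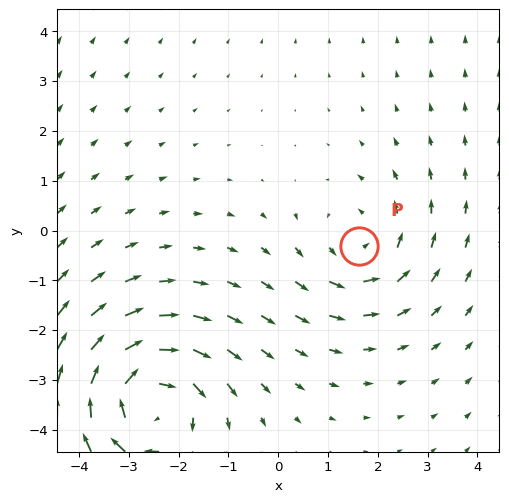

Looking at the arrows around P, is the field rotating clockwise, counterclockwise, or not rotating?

Near P at (1.6, -0.3) the arrows circulate counterclockwise. The curl (z-component) there is about +3; positive curl means counterclockwise rotation.

counterclockwise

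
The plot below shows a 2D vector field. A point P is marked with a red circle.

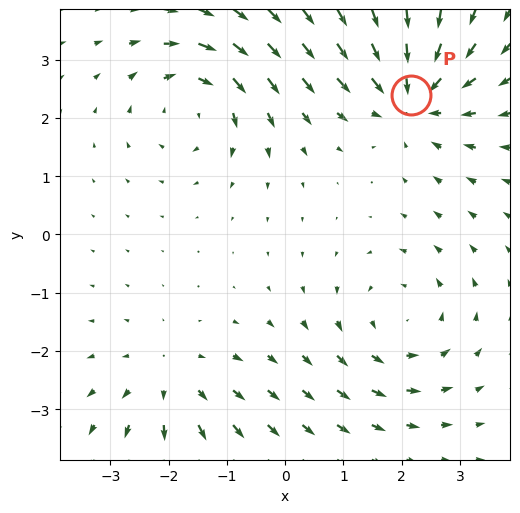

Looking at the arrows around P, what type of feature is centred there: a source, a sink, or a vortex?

sink

At P (2.2, 2.4) the arrows converge inward. Divergence about -5, curl ≈0 — negative divergence with near-zero curl is a sink.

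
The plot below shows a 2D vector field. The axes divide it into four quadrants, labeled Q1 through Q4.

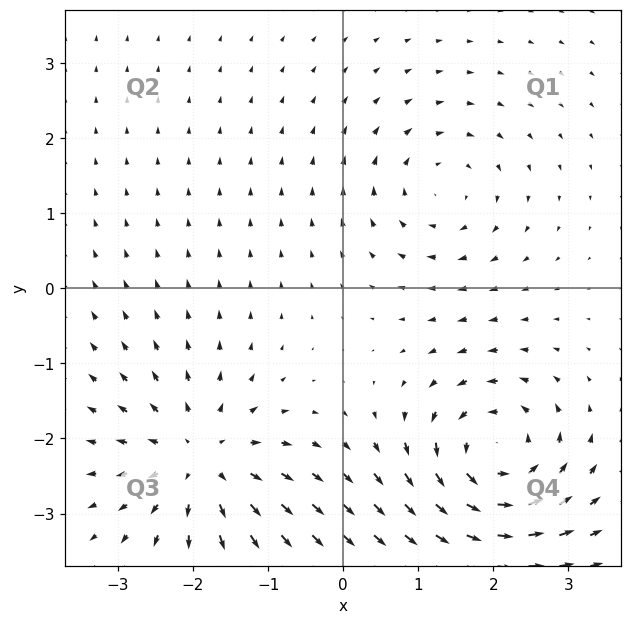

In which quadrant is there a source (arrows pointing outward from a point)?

Q3

The source sits at approximately (-1.9, -2.3), which lies in quadrant Q3. The divergence there is about +5, positive as expected for a source.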